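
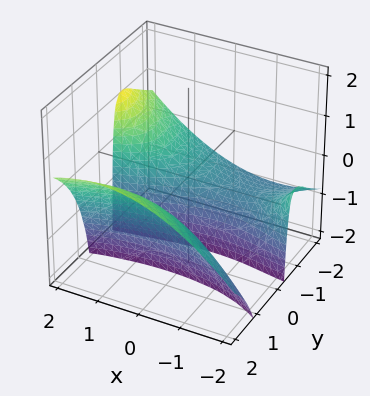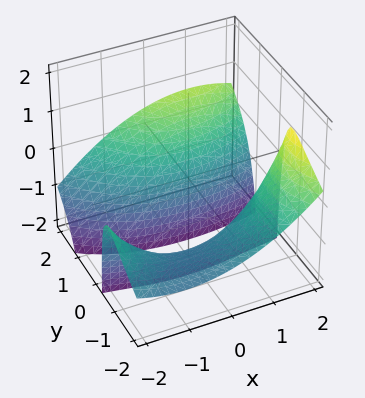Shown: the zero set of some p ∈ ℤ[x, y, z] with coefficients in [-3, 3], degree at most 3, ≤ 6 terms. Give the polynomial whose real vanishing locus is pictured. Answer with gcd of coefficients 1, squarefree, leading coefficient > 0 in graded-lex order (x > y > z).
(a) I count 2 distinct pieces. Treating them together as one polynomial.
(b) Degree: the shape is more complex than any degree-2 surface, so deg p = 3.
(c) Reading off the gridlines: the surface avoids every integer x-axis point in the box; it misses every integer gridline on the z-axis.
(d) Matching integer coefficients to the picture gives p.

x^2*y - x*y^2 - y^3 + 3*y^2*z + 2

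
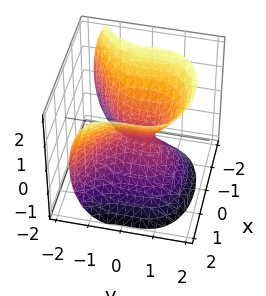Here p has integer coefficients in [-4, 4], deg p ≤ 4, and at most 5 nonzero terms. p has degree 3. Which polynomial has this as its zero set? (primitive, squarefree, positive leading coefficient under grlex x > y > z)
2*y^3 + 3*x^2 - y^2 - 2*z^2 - x

1. Degree: a generic line meets the surface in up to 3 points, so deg p = 3.
2. Against the integer gridlines: it crosses the z-axis at the gridline z = 0; one x-axis crossing is at x = 0.
3. Putting this together gives p.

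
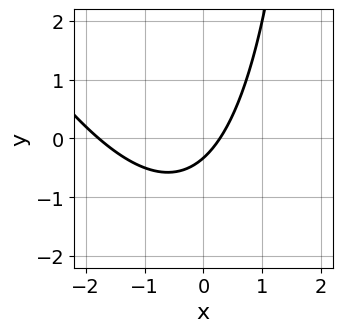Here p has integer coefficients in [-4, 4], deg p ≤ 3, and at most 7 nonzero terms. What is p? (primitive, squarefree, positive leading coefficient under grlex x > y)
1. The degree is 2 — a generic line meets the curve in up to 2 points.
2. Putting this together gives p.

2*x^2 + x*y + 3*x - 3*y - 1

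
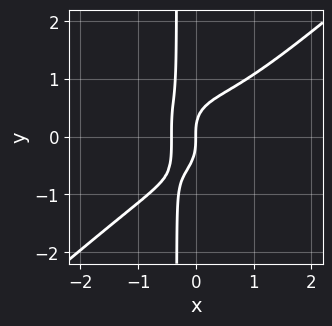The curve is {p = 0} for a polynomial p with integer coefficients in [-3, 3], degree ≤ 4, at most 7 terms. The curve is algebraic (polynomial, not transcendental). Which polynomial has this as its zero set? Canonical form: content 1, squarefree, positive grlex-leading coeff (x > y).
(a) Degree: a generic line meets the curve in up to 4 points, so deg p = 4.
(b) From the visible intercepts: it crosses the y-axis at the gridline y = 0; one x-axis crossing is at x = 0.
(c) Together with the visible shape, these determine p as stated.

2*x^4 - 3*x*y^3 - y^3 + 2*x^2 + x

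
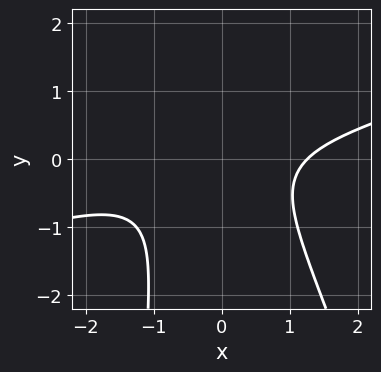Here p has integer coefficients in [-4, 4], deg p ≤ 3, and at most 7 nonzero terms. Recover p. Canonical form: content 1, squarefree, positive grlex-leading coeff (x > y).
x^3 - 3*x^2*y - x*y^2 - 2*y^2 - 2

(a) deg p = 3.
(b) Observable constraints: it misses every integer gridline on the y-axis.
(c) Assembling these constraints gives the stated polynomial.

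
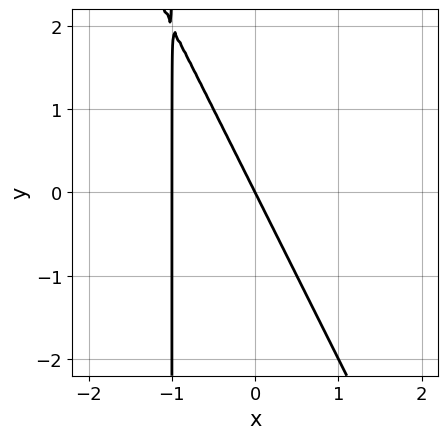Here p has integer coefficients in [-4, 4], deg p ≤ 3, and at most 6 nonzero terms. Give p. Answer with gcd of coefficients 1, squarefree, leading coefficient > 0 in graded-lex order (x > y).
2*x^2 + x*y + 2*x + y

(a) The degree is 2 — a generic line meets the curve in up to 2 points.
(b) Observable constraints: it meets the y-axis at y = 0 (among the integer gridlines); among the integer gridlines, it crosses the x-axis at x ∈ {-1, 0}.
(c) Assembling these constraints gives the stated polynomial.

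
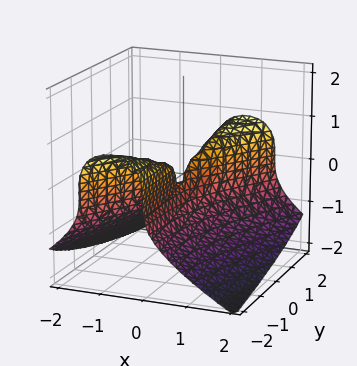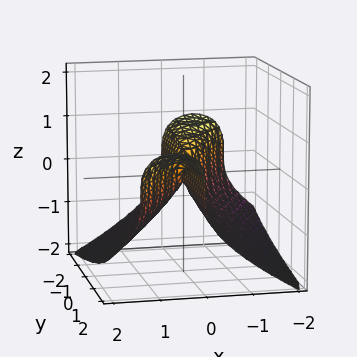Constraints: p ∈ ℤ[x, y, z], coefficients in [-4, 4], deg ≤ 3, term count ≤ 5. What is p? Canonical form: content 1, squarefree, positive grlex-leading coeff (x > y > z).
Degree: the shape is more complex than any degree-2 surface, so deg p = 3.
From the axis intercepts and sections: every point of the y-axis in the box is on the surface; it meets the z-axis at z = 0 (among the integer gridlines); it meets the x-axis at x = 0 (among the integer gridlines).
Assembling these constraints gives the stated polynomial.

2*z^3 + 3*x^2 - 2*x*y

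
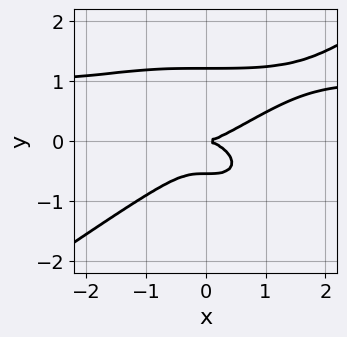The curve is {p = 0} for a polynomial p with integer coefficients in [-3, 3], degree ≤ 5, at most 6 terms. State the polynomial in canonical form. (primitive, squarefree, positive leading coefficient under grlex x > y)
x^3*y - 3*y^4 - x^3 + 2*y^3 + 2*y^2

(a) The degree is 4 — no degree-3 curve has this shape.
(b) Against the integer gridlines: it crosses the x-axis at the gridline x = 0; one y-axis crossing is at y = 0.
(c) Fitting integer coefficients to these (and the overall shape) gives p.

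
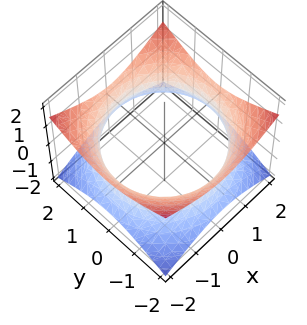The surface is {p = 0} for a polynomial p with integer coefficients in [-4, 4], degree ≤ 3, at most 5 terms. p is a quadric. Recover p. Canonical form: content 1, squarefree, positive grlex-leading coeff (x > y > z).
First, deg p = 2. An hourglass — one-sheet hyperboloid; a quadric.
Then, symmetries: rotational symmetry about the z-axis ⇒ p depends on x, y only through x² + y²; it's symmetric under z → −z, forcing even powers of z.
Then, reading off the gridlines: no z-intercept at any integer in the box; a circular section at z = 0 has radius between 1 and 2.
Finally, putting this together gives p.

x^2 + y^2 - 2*z^2 - 3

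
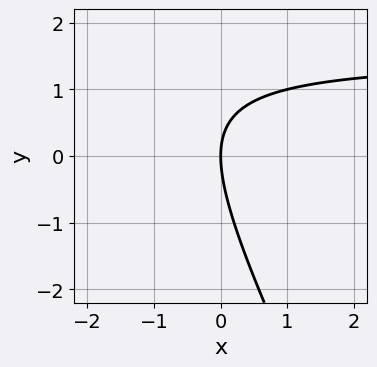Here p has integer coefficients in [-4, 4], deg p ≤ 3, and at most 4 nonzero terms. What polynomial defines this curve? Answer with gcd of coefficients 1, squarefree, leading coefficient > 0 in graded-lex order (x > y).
(a) The degree is 2 — the shape is more complex than any degree-1 curve.
(b) Checking where it meets the axes: it meets the x-axis at x = 0 (among the integer gridlines); it crosses the y-axis at the gridline y = 0.
(c) Together with the visible shape, these determine p as stated.

2*x*y + y^2 - 3*x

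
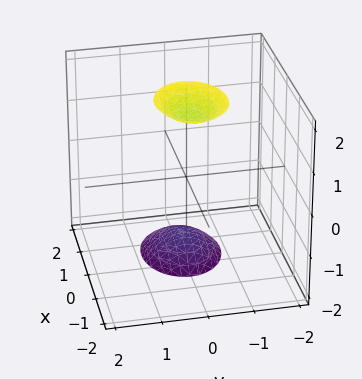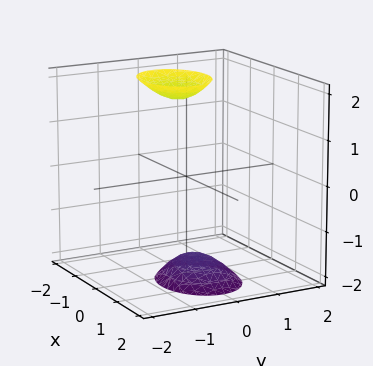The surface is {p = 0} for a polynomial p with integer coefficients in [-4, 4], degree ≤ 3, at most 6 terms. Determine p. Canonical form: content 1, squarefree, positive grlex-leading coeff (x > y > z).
2*x^2 + x*z + 3*y^2 - z^2 + 3

First, I count 2 distinct pieces. Treating them together as one polynomial.
Next, the degree is 2 — no degree-1 surface has this shape.
Next, reading off the gridlines: the surface avoids every integer y-axis point in the box; the surface avoids every integer x-axis point in the box.
Finally, these observations pin down the coefficients.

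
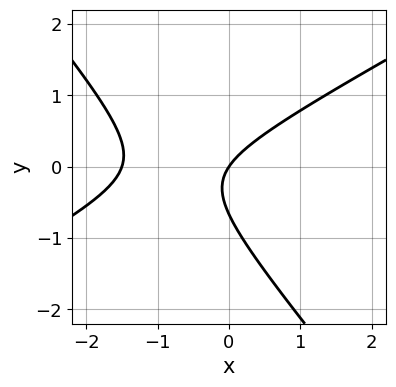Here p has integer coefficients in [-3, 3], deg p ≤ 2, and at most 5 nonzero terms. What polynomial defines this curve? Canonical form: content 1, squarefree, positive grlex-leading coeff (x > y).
(a) Degree: the shape is more complex than any degree-1 curve, so deg p = 2.
(b) From the visible intercepts: one y-axis crossing is at y = 0; it crosses the x-axis at the gridline x = 0.
(c) Solving for integer coefficients yields p as stated.

2*x^2 - 2*x*y - 3*y^2 + 3*x - 2*y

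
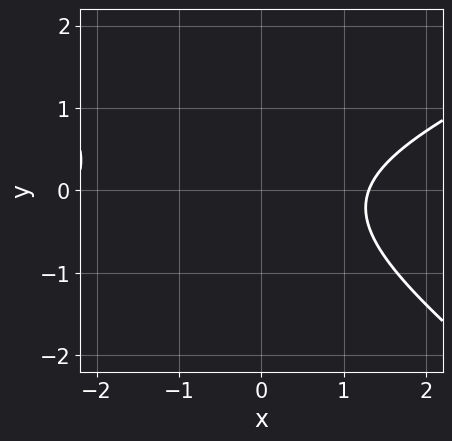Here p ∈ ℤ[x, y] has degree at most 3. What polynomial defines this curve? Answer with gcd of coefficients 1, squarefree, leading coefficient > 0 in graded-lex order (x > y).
1. deg p = 2. A generic line meets the curve in up to 2 points.
2. Reading off the gridlines: it misses every integer gridline on the y-axis.
3. Putting this together gives p.

x^2 - x*y - 3*y^2 + x - 3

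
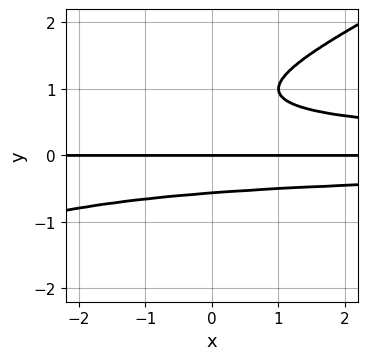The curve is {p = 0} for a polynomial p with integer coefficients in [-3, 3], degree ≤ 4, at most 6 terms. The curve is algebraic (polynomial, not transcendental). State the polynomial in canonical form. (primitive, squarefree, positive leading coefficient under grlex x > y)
1. The degree is 4 — a generic line meets the curve in up to 4 points.
2. From the axis intercepts and sections: the visible x-axis segment lies entirely on the curve; one y-axis crossing is at y = 0.
3. Putting this together gives p.

x*y^3 - 2*y^4 + 2*y^3 - y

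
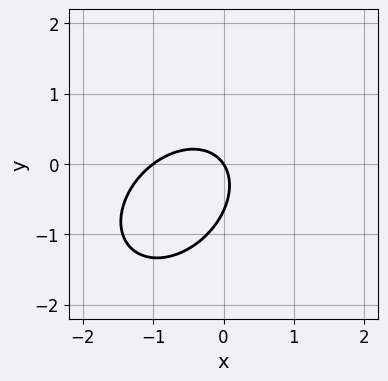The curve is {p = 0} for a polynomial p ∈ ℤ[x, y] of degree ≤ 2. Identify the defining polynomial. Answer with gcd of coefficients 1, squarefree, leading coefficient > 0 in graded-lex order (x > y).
3*x^2 - 2*x*y + 3*y^2 + 3*x + 2*y

(a) The degree is 2 — a generic line meets the curve in up to 2 points.
(b) Against the integer gridlines: among the integer gridlines, it crosses the x-axis at x ∈ {-1, 0}; it meets the y-axis at y = 0 (among the integer gridlines).
(c) Together with the visible shape, these determine p as stated.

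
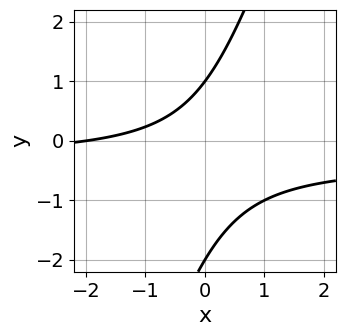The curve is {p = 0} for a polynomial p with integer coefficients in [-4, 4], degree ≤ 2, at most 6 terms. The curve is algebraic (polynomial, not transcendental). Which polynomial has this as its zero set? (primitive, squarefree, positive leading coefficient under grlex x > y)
1. The degree is 2 — a generic line meets the curve in up to 2 points.
2. Checking where it meets the axes: among the integer gridlines, it crosses the y-axis at y ∈ {-2, 1}; one x-axis crossing is at x = -2.
3. Together with the visible shape, these determine p as stated.

3*x*y - y^2 + x - y + 2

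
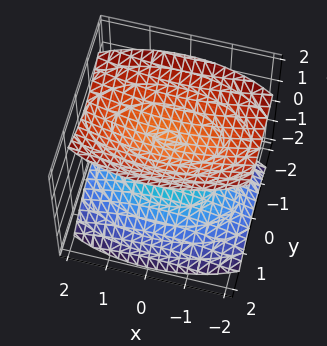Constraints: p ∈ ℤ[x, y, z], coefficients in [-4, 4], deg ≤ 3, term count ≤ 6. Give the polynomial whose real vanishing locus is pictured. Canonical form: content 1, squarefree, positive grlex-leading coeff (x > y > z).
x^2 + 3*y^2 - 3*z^2 + 3

1. There are 2 components. They look like related sheets of one shape, so recover p as a whole.
2. The degree is 2 — two sheets facing apart; a quadric.
3. Symmetries: it's symmetric under z → −z, forcing even powers of z; it's symmetric under y → −y, forcing even powers of y; it's symmetric under x → −x, forcing even powers of x.
4. Reading off the gridlines: no x-intercept at any integer in the box; among the integer gridlines, it crosses the z-axis at z ∈ {-1, 1}; the surface avoids every integer y-axis point in the box.
5. These observations pin down the coefficients.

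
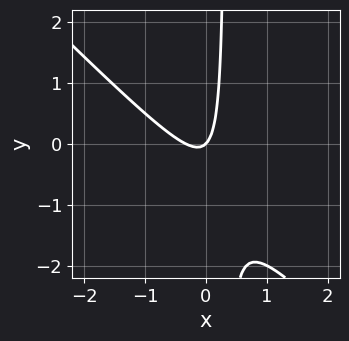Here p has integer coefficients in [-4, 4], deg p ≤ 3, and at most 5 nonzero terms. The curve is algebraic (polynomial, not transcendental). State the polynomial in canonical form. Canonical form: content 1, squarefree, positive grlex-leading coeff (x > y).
(a) deg p = 2. The shape is more complex than any degree-1 curve.
(b) Against the integer gridlines: it crosses the y-axis at the gridline y = 0; it crosses the x-axis at the gridline x = 0.
(c) Together with the visible shape, these determine p as stated.

3*x^2 + 3*x*y + x - y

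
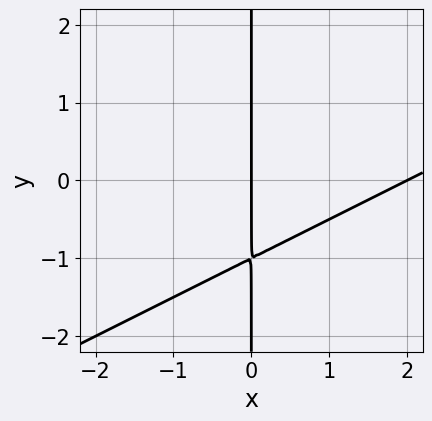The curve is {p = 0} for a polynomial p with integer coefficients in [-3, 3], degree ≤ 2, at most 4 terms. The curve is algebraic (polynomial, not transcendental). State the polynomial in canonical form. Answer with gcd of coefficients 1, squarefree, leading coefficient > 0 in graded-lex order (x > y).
x^2 - 2*x*y - 2*x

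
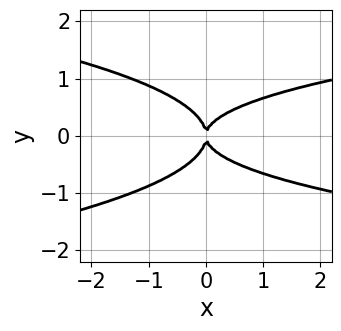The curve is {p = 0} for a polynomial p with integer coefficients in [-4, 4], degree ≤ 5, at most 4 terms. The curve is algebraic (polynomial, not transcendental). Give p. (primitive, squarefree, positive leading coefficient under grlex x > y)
First, degree: the shape is more complex than any degree-3 curve, so deg p = 4.
Next, symmetries: the y ↦ −y reflection is a symmetry, so y appears only in even powers.
Then, observable constraints: it meets the y-axis at y = 0 (among the integer gridlines); it crosses the x-axis at the gridline x = 0.
Finally, solving for integer coefficients yields p as stated.

3*y^4 + x*y^2 - x^2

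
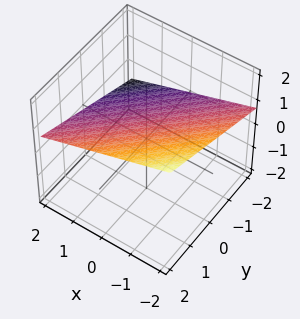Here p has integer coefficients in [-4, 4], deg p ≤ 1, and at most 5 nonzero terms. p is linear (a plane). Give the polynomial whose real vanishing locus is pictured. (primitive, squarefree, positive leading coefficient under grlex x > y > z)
x - y + 3*z - 2

1. Degree: the surface is flat (a plane), so deg p = 1.
2. From the visible intercepts: it crosses the x-axis at the gridline x = 2; it meets the y-axis at y = -2 (among the integer gridlines).
3. Matching integer coefficients to the picture gives p.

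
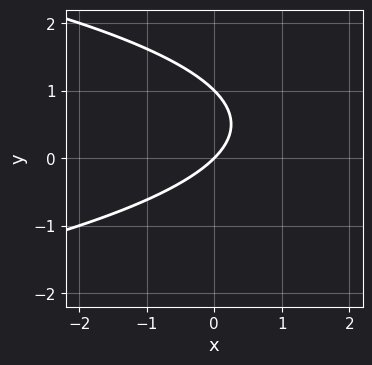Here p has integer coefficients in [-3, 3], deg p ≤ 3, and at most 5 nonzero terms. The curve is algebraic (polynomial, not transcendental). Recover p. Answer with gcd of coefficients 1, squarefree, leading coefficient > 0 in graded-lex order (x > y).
1. deg p = 2. A generic line meets the curve in up to 2 points.
2. From the visible intercepts: the y-axis gridline crossings are at y ∈ {0, 1}; one x-axis crossing is at x = 0.
3. The integer polynomial consistent with all of this is the stated p.

y^2 + x - y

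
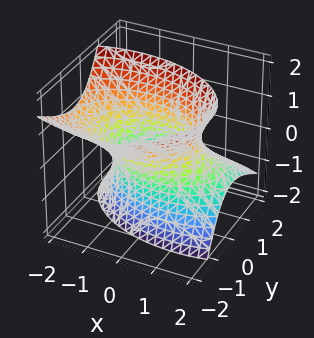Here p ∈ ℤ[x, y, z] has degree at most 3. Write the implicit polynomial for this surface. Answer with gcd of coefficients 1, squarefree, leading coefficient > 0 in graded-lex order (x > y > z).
x^2 + x*z + 2*y^2 + 2*y*z - z^2 - 2

First, degree: no degree-1 surface has this shape, so deg p = 2.
Then, from the axis intercepts and sections: the y-axis gridline crossings are at y ∈ {-1, 1}; no z-intercept at any integer in the box.
Finally, assembling these constraints gives the stated polynomial.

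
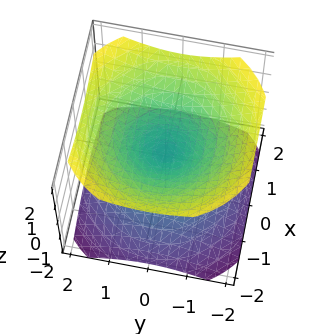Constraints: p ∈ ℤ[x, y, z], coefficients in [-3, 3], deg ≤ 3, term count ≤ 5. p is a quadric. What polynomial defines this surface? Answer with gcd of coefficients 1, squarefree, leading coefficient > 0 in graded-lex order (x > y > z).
First, there are 2 components. They look like related sheets of one shape, so recover p as a whole.
Then, degree: two nappes meeting at a single point; a quadric, so deg p = 2.
Next, by symmetry, the surface is invariant under rotation about z: p = q(x² + y², z); it's symmetric under z → −z, forcing even powers of z.
Next, from the visible intercepts: it crosses the y-axis at the gridline y = 0; a circular section at z = -1 has radius between 1 and 2; it meets the x-axis at x = 0 (among the integer gridlines); it crosses the z-axis at the gridline z = 0.
Finally, fitting integer coefficients to these (and the overall shape) gives p.

2*x^2 + 2*y^2 - 3*z^2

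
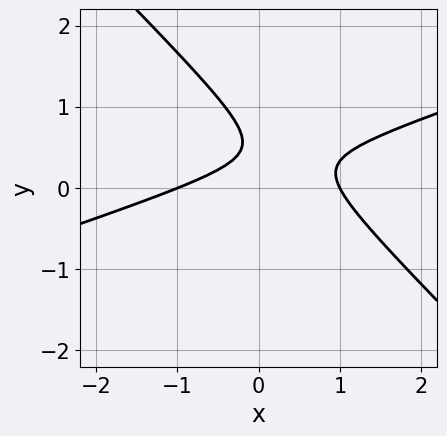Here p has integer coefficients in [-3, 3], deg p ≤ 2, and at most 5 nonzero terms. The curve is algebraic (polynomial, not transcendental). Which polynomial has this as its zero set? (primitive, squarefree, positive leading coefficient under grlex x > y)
(a) deg p = 2.
(b) Against the integer gridlines: among the integer gridlines, it crosses the x-axis at x ∈ {-1, 1}; the curve avoids every integer y-axis point in the box.
(c) Fitting integer coefficients to these (and the overall shape) gives p.

x^2 - 2*x*y - 3*y^2 + 3*y - 1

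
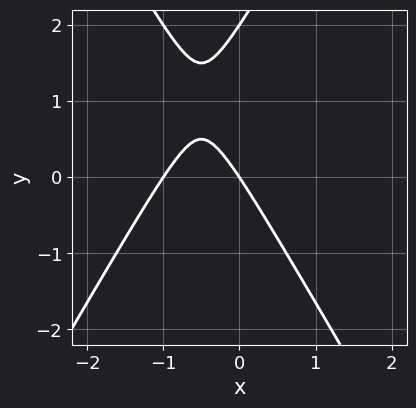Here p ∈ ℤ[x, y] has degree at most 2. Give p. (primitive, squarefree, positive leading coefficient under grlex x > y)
First, degree: no degree-1 curve has this shape, so deg p = 2.
Then, observable constraints: among the integer gridlines, it crosses the y-axis at y ∈ {0, 2}; among the integer gridlines, it crosses the x-axis at x ∈ {-1, 0}.
Finally, the integer polynomial consistent with all of this is the stated p.

3*x^2 - y^2 + 3*x + 2*y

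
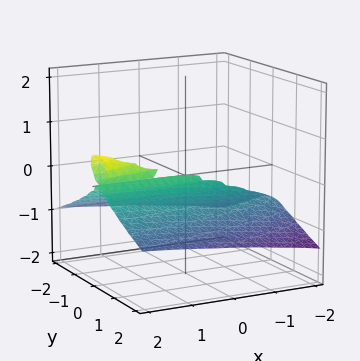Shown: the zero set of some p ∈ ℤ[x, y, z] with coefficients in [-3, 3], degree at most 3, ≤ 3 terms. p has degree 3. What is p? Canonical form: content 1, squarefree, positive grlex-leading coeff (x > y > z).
x*z^2 - 3*z^3 - y^2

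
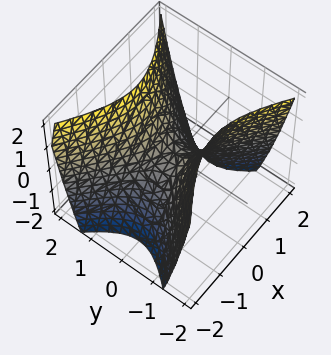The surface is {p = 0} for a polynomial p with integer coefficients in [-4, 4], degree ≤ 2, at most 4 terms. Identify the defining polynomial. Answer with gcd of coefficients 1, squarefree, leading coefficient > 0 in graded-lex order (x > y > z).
2*x^2 - 3*y^2 + 2*z

The degree is 2 — a saddle surface; a quadric.
Symmetries: the y ↦ −y reflection is a symmetry, so y appears only in even powers; it's symmetric under x → −x, forcing even powers of x.
From the axis intercepts and sections: it meets the z-axis at z = 0 (among the integer gridlines); it meets the y-axis at y = 0 (among the integer gridlines).
Putting this together gives p.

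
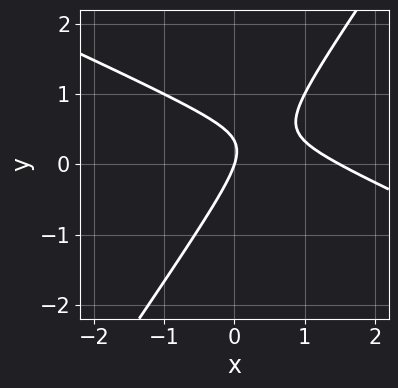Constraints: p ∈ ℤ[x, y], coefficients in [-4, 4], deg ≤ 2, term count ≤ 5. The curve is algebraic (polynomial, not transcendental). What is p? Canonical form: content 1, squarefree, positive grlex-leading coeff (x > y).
The degree is 2 — the shape is more complex than any degree-1 curve.
From the axis intercepts and sections: one y-axis crossing is at y = 0; it meets the x-axis at x = 0 (among the integer gridlines).
Together with the visible shape, these determine p as stated.

2*x^2 + 3*x*y - 3*y^2 - 3*x + y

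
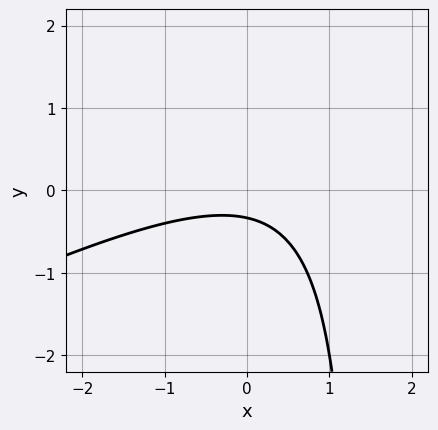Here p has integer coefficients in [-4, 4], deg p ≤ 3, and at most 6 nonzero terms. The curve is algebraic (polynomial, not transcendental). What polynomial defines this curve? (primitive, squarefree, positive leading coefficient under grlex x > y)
x^2 - 2*x*y + 3*y + 1

First, deg p = 2. A generic line meets the curve in up to 2 points.
Next, against the integer gridlines: it misses every integer gridline on the x-axis.
Finally, matching integer coefficients to the picture gives p.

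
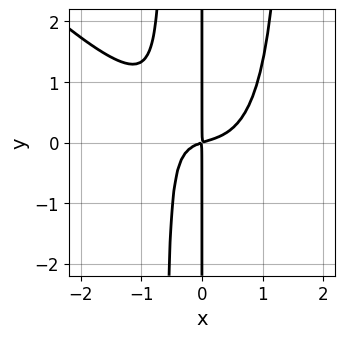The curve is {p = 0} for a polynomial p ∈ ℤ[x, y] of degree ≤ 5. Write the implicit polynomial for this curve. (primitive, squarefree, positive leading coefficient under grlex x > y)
First, the degree is 4 — the shape is more complex than any degree-3 curve.
Next, from the visible intercepts: every point of the y-axis in the box is on the curve.
Finally, solving for integer coefficients yields p as stated.

3*x^4 + 3*x^3*y - 3*x^2*y + x^2 - 3*x*y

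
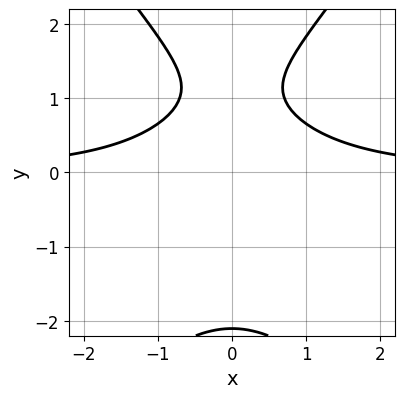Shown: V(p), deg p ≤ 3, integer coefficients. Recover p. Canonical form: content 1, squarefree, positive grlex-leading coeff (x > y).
2*x^2*y - y^3 + 3*y - 3

1. Degree: a generic line meets the curve in up to 3 points, so deg p = 3.
2. Symmetries: the x ↦ −x reflection is a symmetry, so x appears only in even powers.
3. Against the integer gridlines: no x-intercept at any integer in the box; no y-intercept at any integer in the box.
4. These observations pin down the coefficients.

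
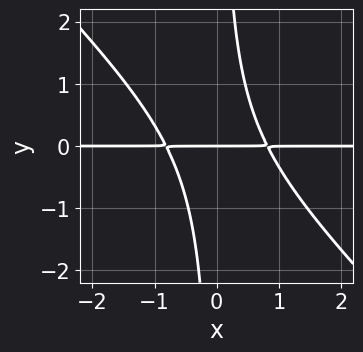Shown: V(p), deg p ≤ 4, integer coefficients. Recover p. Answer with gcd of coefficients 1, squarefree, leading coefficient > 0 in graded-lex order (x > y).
First, degree: no degree-2 curve has this shape, so deg p = 3.
Next, from the visible intercepts: every point of the x-axis in the box is on the curve; it meets the y-axis at y = 0 (among the integer gridlines).
Finally, assembling these constraints gives the stated polynomial.

3*x^2*y + 3*x*y^2 - 2*y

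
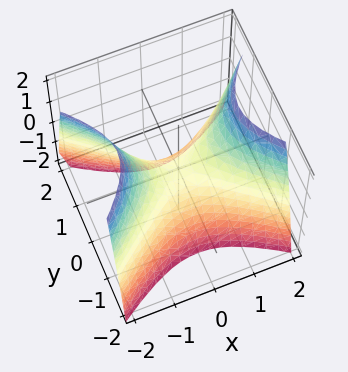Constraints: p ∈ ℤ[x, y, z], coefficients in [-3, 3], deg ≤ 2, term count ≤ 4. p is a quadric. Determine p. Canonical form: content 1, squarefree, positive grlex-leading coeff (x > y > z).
(a) deg p = 2. A hyperbolic paraboloid; a quadric.
(b) Symmetries: mirror symmetry y ↦ −y ⇒ only even powers of y; mirror symmetry x ↦ −x ⇒ only even powers of x.
(c) Observable constraints: it crosses the z-axis at the gridline z = 0; one y-axis crossing is at y = 0; one x-axis crossing is at x = 0.
(d) These observations pin down the coefficients.

2*x^2 - 3*y^2 - 2*z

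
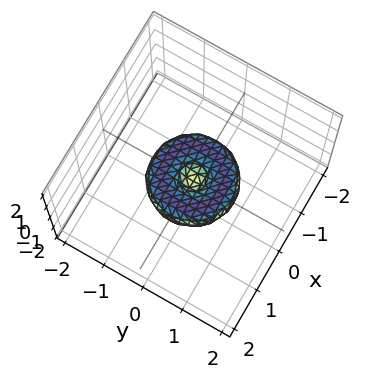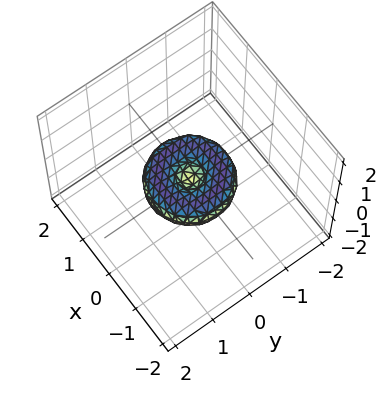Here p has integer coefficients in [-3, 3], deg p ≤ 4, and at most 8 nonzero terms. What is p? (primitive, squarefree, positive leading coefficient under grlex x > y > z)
The degree is 4 — the shape is more complex than any degree-3 surface.
Symmetries: the z-axis is an axis of rotation, so x and y enter only as x² + y².
Against the integer gridlines: among the integer gridlines, it crosses the y-axis at y ∈ {-1, 0, 1}; one z-axis crossing is at z = 0; the x-axis gridline crossings are at x ∈ {-1, 0, 1}; a circular section at z = 0 has radius exactly 1.
Assembling these constraints gives the stated polynomial.

x^4 + 2*x^2*y^2 + y^4 - x^2 - y^2 + 2*z^2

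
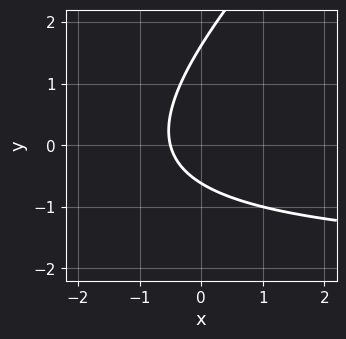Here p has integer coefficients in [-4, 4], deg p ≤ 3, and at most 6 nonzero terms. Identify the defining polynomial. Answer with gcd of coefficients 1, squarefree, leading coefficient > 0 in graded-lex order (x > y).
x*y - y^2 + 2*x + y + 1

First, degree: the shape is more complex than any degree-1 curve, so deg p = 2.
Finally, putting this together gives p.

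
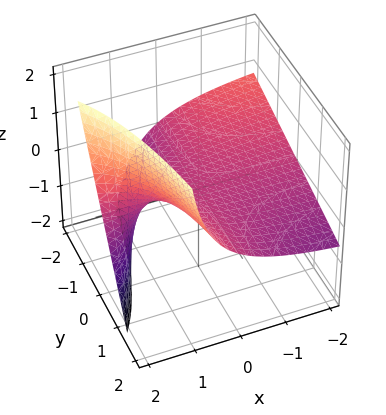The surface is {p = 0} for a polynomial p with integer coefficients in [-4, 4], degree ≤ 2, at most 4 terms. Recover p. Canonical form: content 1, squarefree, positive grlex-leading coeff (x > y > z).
x*y + 2*x*z - 3*z

1. Degree: the shape is more complex than any degree-1 surface, so deg p = 2.
2. Reading off the gridlines: the visible y-axis segment lies entirely on the surface; one z-axis crossing is at z = 0; the visible x-axis segment lies entirely on the surface.
3. The integer polynomial consistent with all of this is the stated p.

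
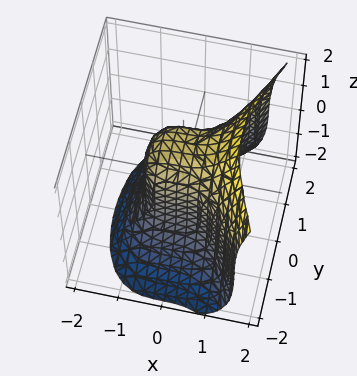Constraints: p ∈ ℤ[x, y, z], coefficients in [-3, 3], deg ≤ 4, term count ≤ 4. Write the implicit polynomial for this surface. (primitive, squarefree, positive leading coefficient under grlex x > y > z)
(a) The degree is 3 — the shape is more complex than any degree-2 surface.
(b) Solving for integer coefficients yields p as stated.

3*x^3 - z^3 - 3*y^2 + 2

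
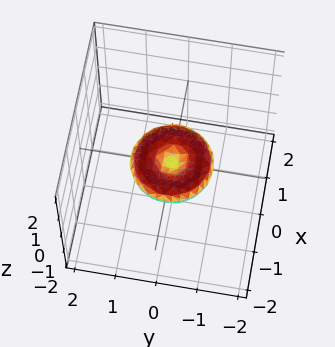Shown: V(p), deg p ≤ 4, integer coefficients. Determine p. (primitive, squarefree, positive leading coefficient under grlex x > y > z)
(a) Degree: a generic line meets the surface in up to 4 points, so deg p = 4.
(b) By symmetry, the z-axis is an axis of rotation, so x and y enter only as x² + y².
(c) Against the integer gridlines: the y-axis gridline crossings are at y ∈ {-1, 0, 1}; a circular section at z = 0 has radius exactly 1.
(d) Together with the visible shape, these determine p as stated. Check: (-1, 0, 0) on the x-axis lies on the surface, and p(-1, 0, 0) = 0. ✓

x^4 + 2*x^2*y^2 + y^4 - x^2 - y^2 + 3*z^2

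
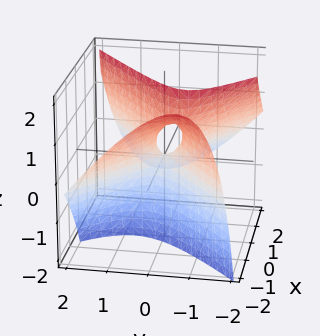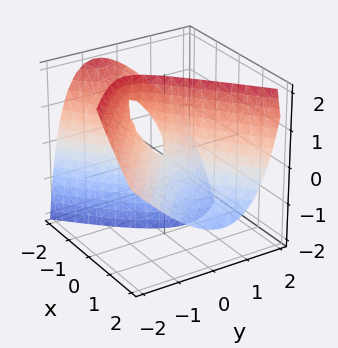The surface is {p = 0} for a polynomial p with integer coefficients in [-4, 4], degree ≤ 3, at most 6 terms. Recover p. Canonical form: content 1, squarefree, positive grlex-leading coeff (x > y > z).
1. The degree is 2 — the shape is more complex than any degree-1 surface.
2. Checking where it meets the axes: it crosses the y-axis at the gridline y = 0; it crosses the x-axis at the gridline x = 0.
3. Solving for integer coefficients yields p as stated.

2*x^2 + 3*x*z - 3*y^2 - 2*y*z + z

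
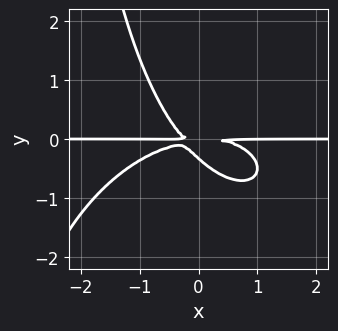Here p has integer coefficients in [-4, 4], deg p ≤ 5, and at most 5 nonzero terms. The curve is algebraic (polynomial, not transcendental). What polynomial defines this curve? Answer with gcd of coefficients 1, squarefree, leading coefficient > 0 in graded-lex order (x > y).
(a) deg p = 4. No degree-3 curve has this shape.
(b) Checking where it meets the axes: every point of the x-axis in the box is on the curve.
(c) Putting this together gives p.

x^3*y + x*y^3 + 3*x*y^2 + 3*y^3 + y^2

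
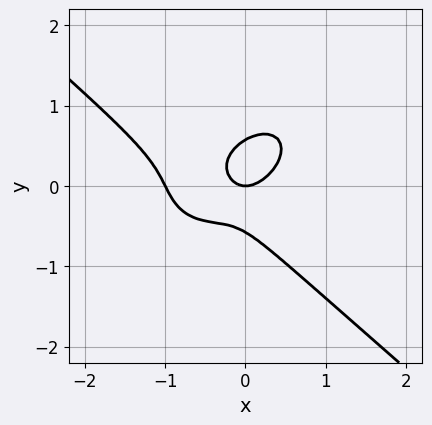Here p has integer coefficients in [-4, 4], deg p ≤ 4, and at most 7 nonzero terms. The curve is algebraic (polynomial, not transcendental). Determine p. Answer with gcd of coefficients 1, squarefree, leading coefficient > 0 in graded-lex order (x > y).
2*x^3 + 3*y^3 + 2*x^2 - 2*x*y - y

1. deg p = 3. A generic line meets the curve in up to 3 points.
2. Against the integer gridlines: among the integer gridlines, it crosses the x-axis at x ∈ {-1, 0}; it meets the y-axis at y = 0 (among the integer gridlines).
3. Together with the visible shape, these determine p as stated.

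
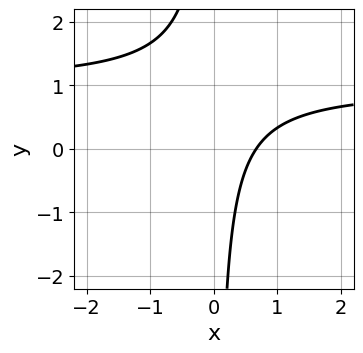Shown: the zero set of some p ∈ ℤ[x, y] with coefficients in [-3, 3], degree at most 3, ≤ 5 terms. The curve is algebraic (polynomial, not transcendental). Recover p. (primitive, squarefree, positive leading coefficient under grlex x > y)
3*x*y - 3*x + 2

deg p = 2. The shape is more complex than any degree-1 curve.
From the visible intercepts: it misses every integer gridline on the y-axis.
Putting this together gives p.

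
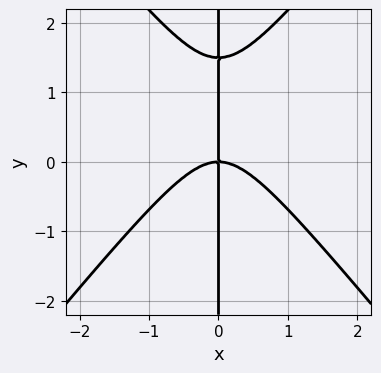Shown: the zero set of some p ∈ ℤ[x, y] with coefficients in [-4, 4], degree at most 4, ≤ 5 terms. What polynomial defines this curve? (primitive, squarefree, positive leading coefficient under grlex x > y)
3*x^3 - 2*x*y^2 + 3*x*y

First, the degree is 3 — the shape is more complex than any degree-2 curve.
Next, from the visible intercepts: every point of the y-axis in the box is on the curve; it meets the x-axis at x = 0 (among the integer gridlines).
Finally, solving for integer coefficients yields p as stated.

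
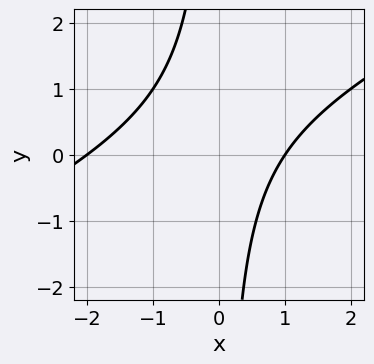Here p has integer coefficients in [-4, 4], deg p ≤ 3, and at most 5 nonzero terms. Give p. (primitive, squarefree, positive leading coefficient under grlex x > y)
x^2 - 2*x*y + x - 2

The degree is 2 — the shape is more complex than any degree-1 curve.
Reading off the gridlines: it misses every integer gridline on the y-axis; among the integer gridlines, it crosses the x-axis at x ∈ {-2, 1}.
Solving for integer coefficients yields p as stated.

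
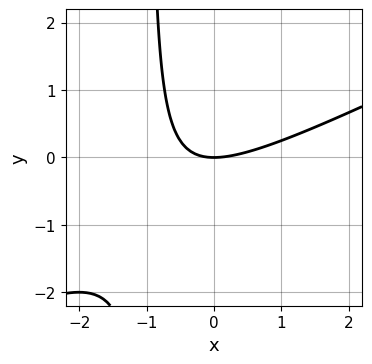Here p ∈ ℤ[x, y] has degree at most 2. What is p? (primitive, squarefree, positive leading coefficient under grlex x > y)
x^2 - 2*x*y - 2*y

1. The degree is 2 — a generic line meets the curve in up to 2 points.
2. Observable constraints: it crosses the x-axis at the gridline x = 0; one y-axis crossing is at y = 0.
3. These observations pin down the coefficients.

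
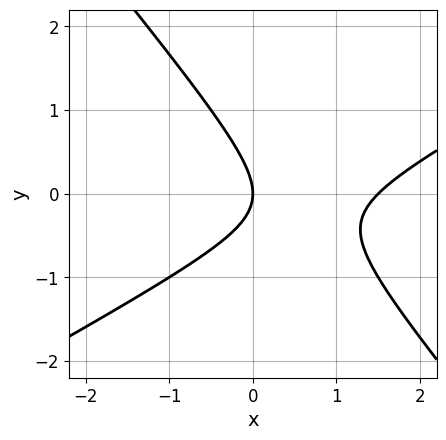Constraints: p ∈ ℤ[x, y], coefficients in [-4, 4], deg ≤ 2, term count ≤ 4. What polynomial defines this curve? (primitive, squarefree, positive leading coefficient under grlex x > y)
1. deg p = 2. The shape is more complex than any degree-1 curve.
2. From the visible intercepts: it crosses the x-axis at the gridline x = 0; it crosses the y-axis at the gridline y = 0.
3. Fitting integer coefficients to these (and the overall shape) gives p.

2*x^2 - 2*x*y - 3*y^2 - 3*x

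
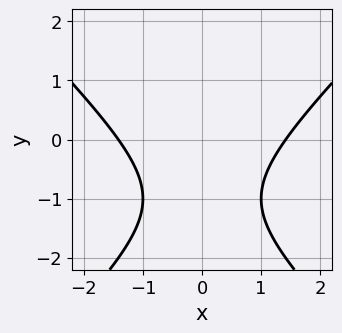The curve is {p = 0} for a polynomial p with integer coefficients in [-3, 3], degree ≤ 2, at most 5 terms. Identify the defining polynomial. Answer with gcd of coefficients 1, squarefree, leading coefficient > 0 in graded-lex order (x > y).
x^2 - y^2 - 2*y - 2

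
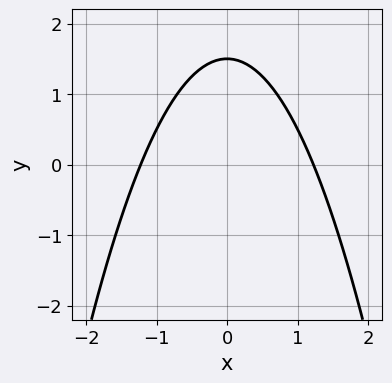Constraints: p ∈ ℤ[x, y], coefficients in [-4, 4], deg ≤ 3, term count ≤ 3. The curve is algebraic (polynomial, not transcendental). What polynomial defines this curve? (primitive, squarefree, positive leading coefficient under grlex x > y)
2*x^2 + 2*y - 3

1. Degree: the shape is more complex than any degree-1 curve, so deg p = 2.
2. Symmetries: the x ↦ −x reflection is a symmetry, so x appears only in even powers.
3. Solving for integer coefficients yields p as stated.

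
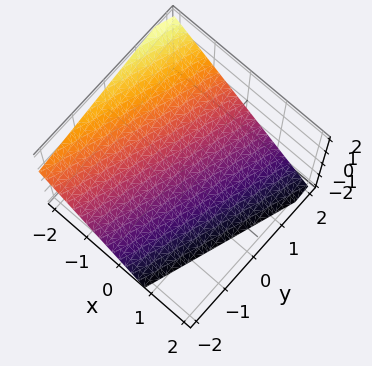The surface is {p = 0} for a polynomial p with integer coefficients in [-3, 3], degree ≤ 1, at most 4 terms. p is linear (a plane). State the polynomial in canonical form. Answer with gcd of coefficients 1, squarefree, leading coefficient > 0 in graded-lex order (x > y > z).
(a) The degree is 1 — every cross-section is a straight line — this is a plane.
(b) Reading off the gridlines: it crosses the y-axis at the gridline y = 2.
(c) The integer polynomial consistent with all of this is the stated p.

3*x - y + 3*z + 2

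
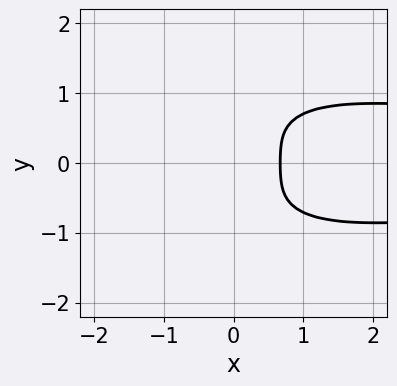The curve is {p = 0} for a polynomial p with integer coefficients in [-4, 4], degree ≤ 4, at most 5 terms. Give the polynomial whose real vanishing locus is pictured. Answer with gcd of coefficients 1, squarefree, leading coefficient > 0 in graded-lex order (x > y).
1. deg p = 4. A generic line meets the curve in up to 4 points.
2. Symmetries: the y ↦ −y reflection is a symmetry, so y appears only in even powers.
3. Observable constraints: no y-intercept at any integer in the box.
4. Matching integer coefficients to the picture gives p.

x^2*y^2 + 2*y^4 - 3*x + 2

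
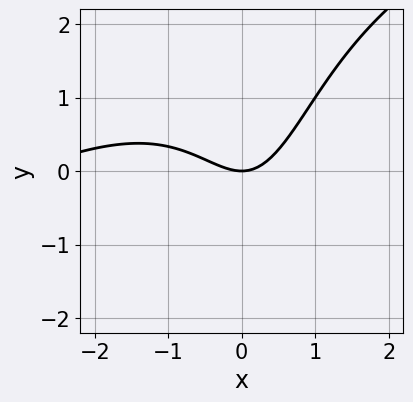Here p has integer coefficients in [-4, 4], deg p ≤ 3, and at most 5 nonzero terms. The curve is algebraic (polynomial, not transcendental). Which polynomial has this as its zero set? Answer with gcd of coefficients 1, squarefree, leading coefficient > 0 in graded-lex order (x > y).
First, deg p = 3. The shape is more complex than any degree-2 curve.
Then, checking where it meets the axes: it meets the y-axis at y = 0 (among the integer gridlines); it meets the x-axis at x = 0 (among the integer gridlines).
Finally, assembling these constraints gives the stated polynomial.

x^3 - 2*x^2*y + 3*x^2 + x*y - 3*y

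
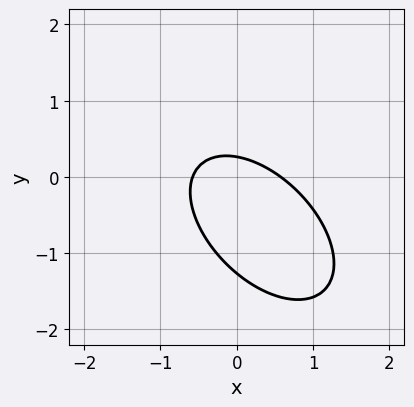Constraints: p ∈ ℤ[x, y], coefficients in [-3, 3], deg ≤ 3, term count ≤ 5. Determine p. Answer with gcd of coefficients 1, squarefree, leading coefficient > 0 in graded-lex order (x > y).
3*x^2 + 3*x*y + 3*y^2 + 3*y - 1

The degree is 2 — a generic line meets the curve in up to 2 points.
The integer polynomial consistent with all of this is the stated p.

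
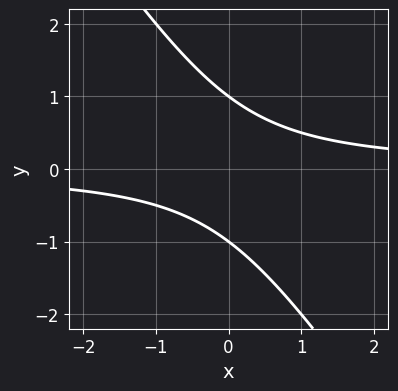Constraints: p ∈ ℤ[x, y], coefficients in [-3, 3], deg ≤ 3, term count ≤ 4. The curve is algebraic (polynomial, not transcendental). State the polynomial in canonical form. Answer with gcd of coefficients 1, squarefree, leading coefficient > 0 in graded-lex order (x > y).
First, degree: the shape is more complex than any degree-1 curve, so deg p = 2.
Then, from the axis intercepts and sections: among the integer gridlines, it crosses the y-axis at y ∈ {-1, 1}; the curve avoids every integer x-axis point in the box.
Finally, fitting integer coefficients to these (and the overall shape) gives p.

3*x*y + 2*y^2 - 2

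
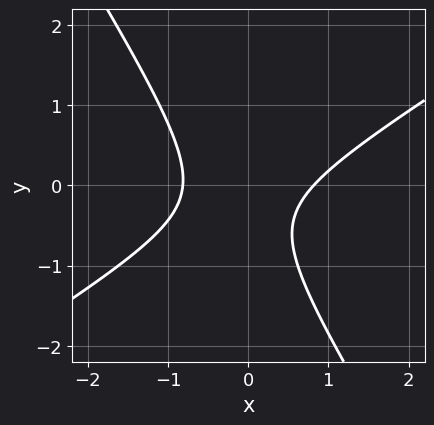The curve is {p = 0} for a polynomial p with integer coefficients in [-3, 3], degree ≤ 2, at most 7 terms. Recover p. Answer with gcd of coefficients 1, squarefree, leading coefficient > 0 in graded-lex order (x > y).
First, deg p = 2. No degree-1 curve has this shape.
Then, from the visible intercepts: the curve avoids every integer y-axis point in the box.
Finally, these observations pin down the coefficients.

3*x^2 - 3*x*y - 3*y^2 - 2*y - 2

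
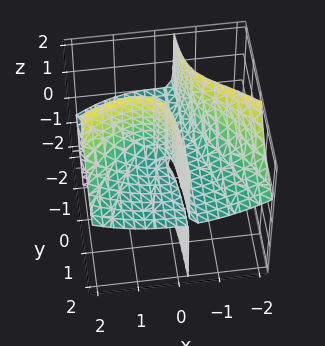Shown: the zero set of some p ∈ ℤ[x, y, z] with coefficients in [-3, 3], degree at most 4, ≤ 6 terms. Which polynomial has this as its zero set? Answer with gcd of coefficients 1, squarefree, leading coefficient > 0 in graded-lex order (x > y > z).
First, the picture has 2 separate pieces. Treating them together as one polynomial.
Then, deg p = 3. A generic line meets the surface in up to 3 points.
Next, checking where it meets the axes: the visible y-axis segment lies entirely on the surface; every point of the z-axis in the box is on the surface; it crosses the x-axis at the gridline x = 0.
Finally, solving for integer coefficients yields p as stated.

x^3 - 3*x*y*z - 2*x*z - y*z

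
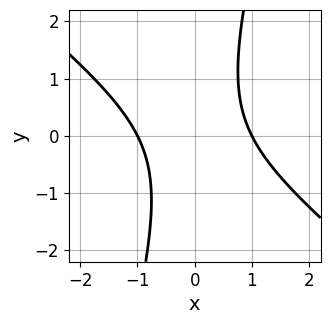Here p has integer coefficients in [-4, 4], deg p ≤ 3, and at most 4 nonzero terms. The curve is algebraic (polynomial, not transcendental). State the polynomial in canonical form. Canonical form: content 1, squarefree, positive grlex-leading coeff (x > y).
3*x^2 + 3*x*y - y^2 - 3

1. deg p = 2. A generic line meets the curve in up to 2 points.
2. Checking where it meets the axes: no y-intercept at any integer in the box; the x-axis gridline crossings are at x ∈ {-1, 1}.
3. Solving for integer coefficients yields p as stated.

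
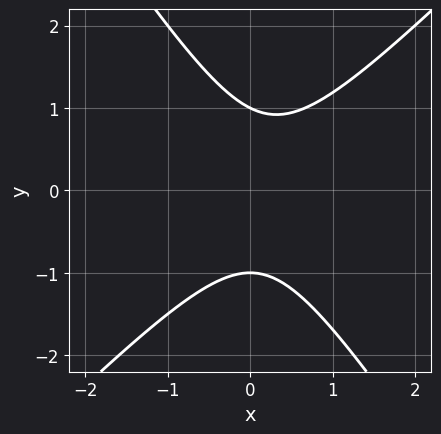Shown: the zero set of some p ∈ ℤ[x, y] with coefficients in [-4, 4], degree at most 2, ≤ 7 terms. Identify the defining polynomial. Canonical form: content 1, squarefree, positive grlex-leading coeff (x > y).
3*x^2 - x*y - 2*y^2 - x + 2

1. Degree: a generic line meets the curve in up to 2 points, so deg p = 2.
2. Checking where it meets the axes: the curve avoids every integer x-axis point in the box; the y-axis gridline crossings are at y ∈ {-1, 1}.
3. These observations pin down the coefficients.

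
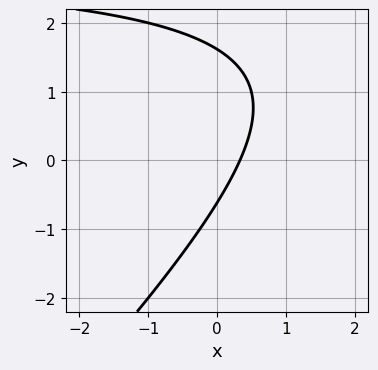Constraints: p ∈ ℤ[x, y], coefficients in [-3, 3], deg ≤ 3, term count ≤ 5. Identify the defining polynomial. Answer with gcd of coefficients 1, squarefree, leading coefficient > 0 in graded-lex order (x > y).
x*y - y^2 - 3*x + y + 1

1. deg p = 2.
2. The integer polynomial consistent with all of this is the stated p.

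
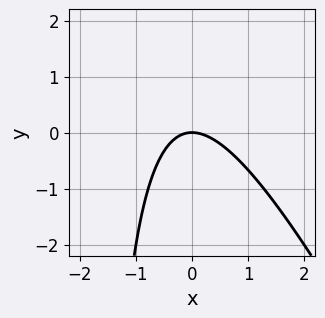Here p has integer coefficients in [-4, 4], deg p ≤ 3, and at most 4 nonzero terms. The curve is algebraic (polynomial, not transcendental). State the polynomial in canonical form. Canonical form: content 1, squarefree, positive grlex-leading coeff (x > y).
1. The degree is 2 — no degree-1 curve has this shape.
2. Against the integer gridlines: it meets the x-axis at x = 0 (among the integer gridlines); it crosses the y-axis at the gridline y = 0.
3. Together with the visible shape, these determine p as stated.

2*x^2 + x*y + 2*y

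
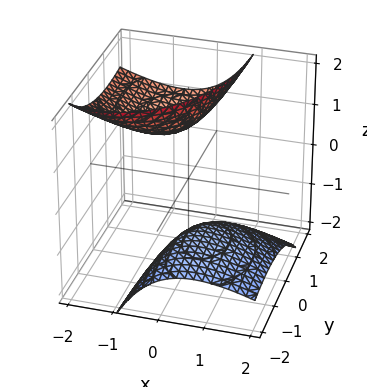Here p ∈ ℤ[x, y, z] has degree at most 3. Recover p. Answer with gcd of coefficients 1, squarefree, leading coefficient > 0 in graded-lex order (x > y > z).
The picture has 2 separate pieces. They look like related sheets of one shape, so recover p as a whole.
Degree: the shape is more complex than any degree-1 surface, so deg p = 2.
From the axis intercepts and sections: the surface avoids every integer y-axis point in the box; the surface avoids every integer x-axis point in the box.
Assembling these constraints gives the stated polynomial.

2*x^2 + 3*x*z + y^2 - 2*y*z - z^2 + 2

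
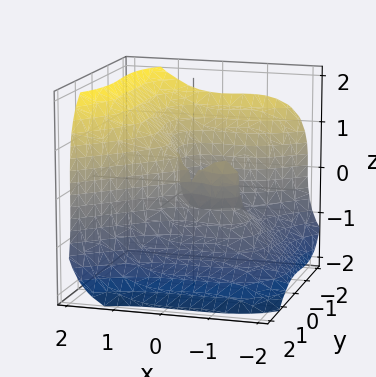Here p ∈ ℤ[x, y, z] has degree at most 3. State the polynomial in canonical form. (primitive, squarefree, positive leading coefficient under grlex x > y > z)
(a) Degree: the shape is more complex than any degree-2 surface, so deg p = 3.
(b) Against the integer gridlines: among the integer gridlines, it crosses the x-axis at x ∈ {-1, 0}; one z-axis crossing is at z = 0.
(c) These observations pin down the coefficients.

2*x^3 - 2*y^3 - 2*z^3 + 2*x^2 - 3*y^2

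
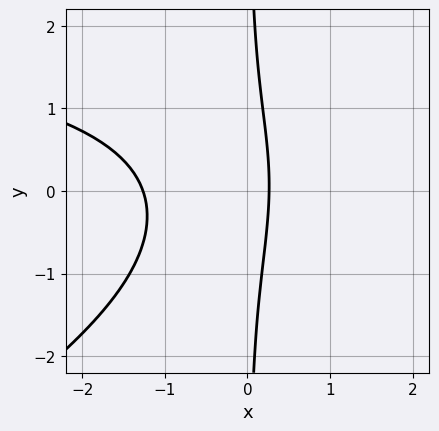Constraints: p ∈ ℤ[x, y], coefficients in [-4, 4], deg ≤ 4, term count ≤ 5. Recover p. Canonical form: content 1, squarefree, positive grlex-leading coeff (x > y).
(a) The degree is 3 — no degree-2 curve has this shape.
(b) Reading off the gridlines: it misses every integer gridline on the y-axis.
(c) Fitting integer coefficients to these (and the overall shape) gives p.

x^2*y - 2*x*y^2 - 3*x^2 - 3*x + 1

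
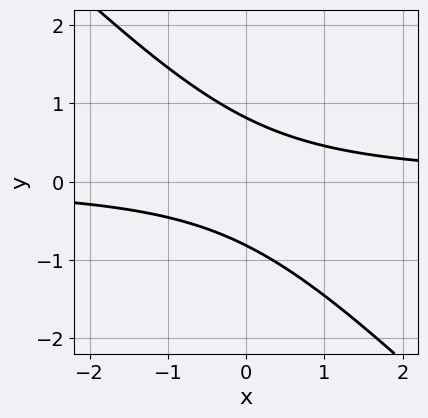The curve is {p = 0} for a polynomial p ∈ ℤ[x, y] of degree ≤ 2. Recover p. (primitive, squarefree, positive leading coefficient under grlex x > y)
3*x*y + 3*y^2 - 2

1. Degree: a generic line meets the curve in up to 2 points, so deg p = 2.
2. Checking where it meets the axes: the curve avoids every integer x-axis point in the box.
3. Solving for integer coefficients yields p as stated.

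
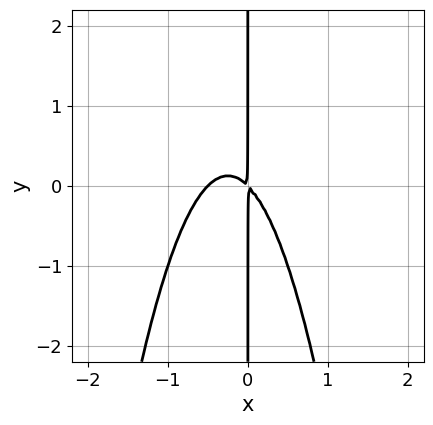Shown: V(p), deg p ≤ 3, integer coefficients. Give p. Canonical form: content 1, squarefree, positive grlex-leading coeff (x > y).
(a) Degree: a generic line meets the curve in up to 3 points, so deg p = 3.
(b) Against the integer gridlines: the visible y-axis segment lies entirely on the curve.
(c) Fitting integer coefficients to these (and the overall shape) gives p.

2*x^3 + x^2 + x*y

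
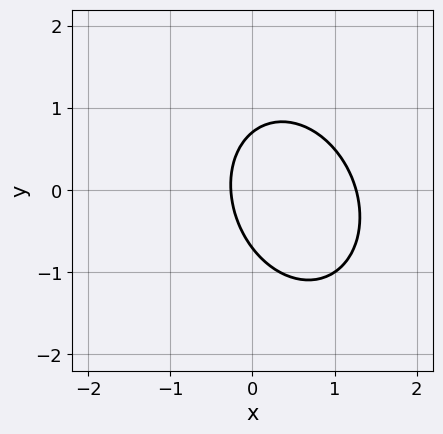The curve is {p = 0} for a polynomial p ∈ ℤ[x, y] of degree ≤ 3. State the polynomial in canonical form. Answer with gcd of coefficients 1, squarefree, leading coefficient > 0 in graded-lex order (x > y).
(a) Degree: a generic line meets the curve in up to 2 points, so deg p = 2.
(b) The integer polynomial consistent with all of this is the stated p.

3*x^2 + x*y + 2*y^2 - 3*x - 1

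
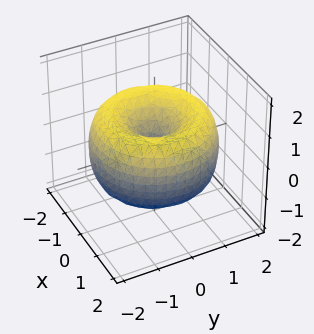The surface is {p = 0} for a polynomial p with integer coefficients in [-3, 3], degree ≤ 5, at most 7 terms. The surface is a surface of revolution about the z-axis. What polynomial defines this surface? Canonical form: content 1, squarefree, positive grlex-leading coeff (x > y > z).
Degree: a generic line meets the surface in up to 4 points, so deg p = 4.
Symmetries: rotational symmetry about the z-axis ⇒ p depends on x, y only through x² + y².
Observable constraints: it crosses the z-axis at the gridline z = 0; it crosses the x-axis at the gridline x = 0; it crosses the y-axis at the gridline y = 0.
The integer polynomial consistent with all of this is the stated p.

x^4 + 2*x^2*y^2 + y^4 - 3*x^2 - 3*y^2 + 2*z^2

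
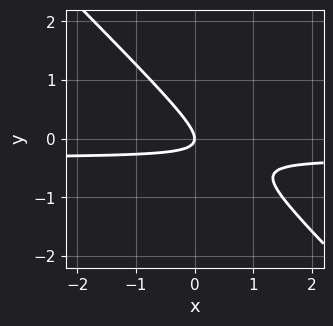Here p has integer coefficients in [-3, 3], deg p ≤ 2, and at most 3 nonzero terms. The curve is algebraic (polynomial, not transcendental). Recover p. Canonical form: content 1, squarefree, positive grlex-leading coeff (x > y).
First, degree: a generic line meets the curve in up to 2 points, so deg p = 2.
Then, from the axis intercepts and sections: it meets the x-axis at x = 0 (among the integer gridlines); it meets the y-axis at y = 0 (among the integer gridlines).
Finally, assembling these constraints gives the stated polynomial.

3*x*y + 3*y^2 + x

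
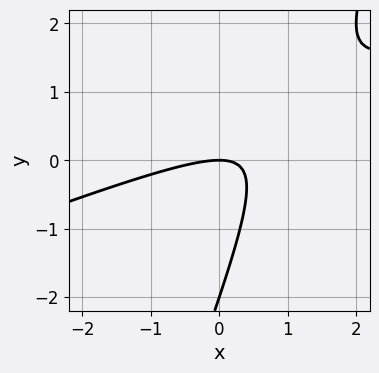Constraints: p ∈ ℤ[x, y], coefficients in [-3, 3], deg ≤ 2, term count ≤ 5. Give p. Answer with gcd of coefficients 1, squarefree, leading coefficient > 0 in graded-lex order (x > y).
(a) Degree: the shape is more complex than any degree-1 curve, so deg p = 2.
(b) Reading off the gridlines: the y-axis gridline crossings are at y ∈ {-2, 0}; it crosses the x-axis at the gridline x = 0.
(c) Solving for integer coefficients yields p as stated.

x^2 - 3*x*y + y^2 + 2*y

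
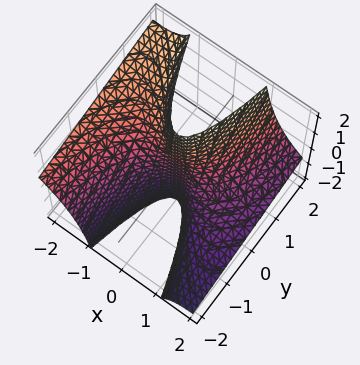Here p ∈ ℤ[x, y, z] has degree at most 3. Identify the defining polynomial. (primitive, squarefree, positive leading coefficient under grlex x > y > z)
x^3 + 2*x^2*z - 2*y

The degree is 3 — the shape is more complex than any degree-2 surface.
Reading off the gridlines: the visible z-axis segment lies entirely on the surface; it meets the x-axis at x = 0 (among the integer gridlines); it crosses the y-axis at the gridline y = 0.
These observations pin down the coefficients.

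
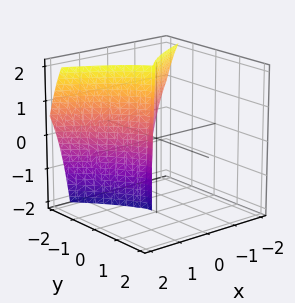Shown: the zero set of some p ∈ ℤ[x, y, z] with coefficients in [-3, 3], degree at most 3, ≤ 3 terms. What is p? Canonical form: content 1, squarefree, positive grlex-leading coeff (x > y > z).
x^2*z - y^3 - 3*x^2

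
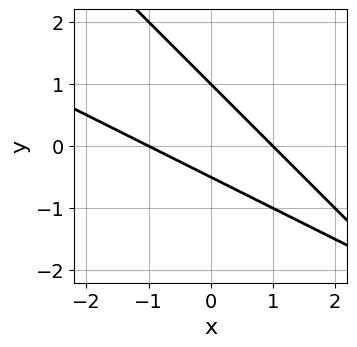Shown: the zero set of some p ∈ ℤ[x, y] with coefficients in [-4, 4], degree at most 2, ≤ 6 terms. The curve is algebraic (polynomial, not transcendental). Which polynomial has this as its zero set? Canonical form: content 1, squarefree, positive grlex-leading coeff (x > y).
x^2 + 3*x*y + 2*y^2 - y - 1

Degree: the shape is more complex than any degree-1 curve, so deg p = 2.
Observable constraints: it meets the y-axis at y = 1 (among the integer gridlines); among the integer gridlines, it crosses the x-axis at x ∈ {-1, 1}.
These observations pin down the coefficients.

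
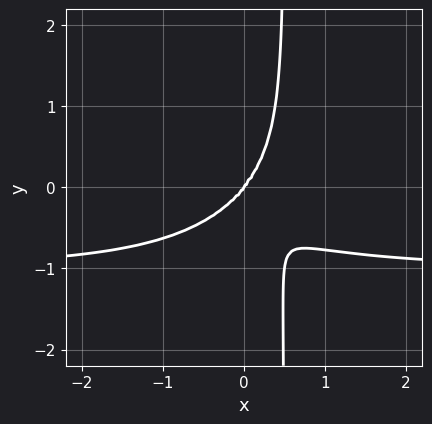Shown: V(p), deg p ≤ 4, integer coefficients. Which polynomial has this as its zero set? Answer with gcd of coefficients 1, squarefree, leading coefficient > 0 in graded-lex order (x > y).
2*x^3*y + 2*x*y^3 + 2*x^3 - y^3

First, deg p = 4.
Then, from the visible intercepts: it crosses the x-axis at the gridline x = 0; it crosses the y-axis at the gridline y = 0.
Finally, matching integer coefficients to the picture gives p.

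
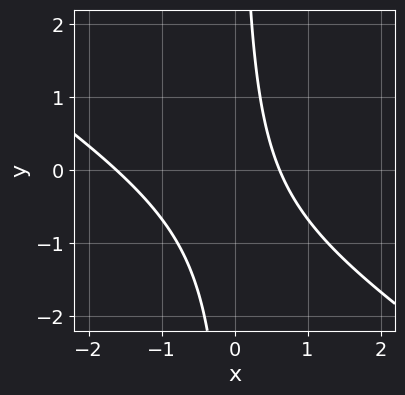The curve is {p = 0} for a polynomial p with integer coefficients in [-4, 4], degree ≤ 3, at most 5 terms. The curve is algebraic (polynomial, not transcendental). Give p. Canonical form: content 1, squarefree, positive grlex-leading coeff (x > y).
2*x^2 + 3*x*y + 2*x - 2

First, deg p = 2. The shape is more complex than any degree-1 curve.
Then, reading off the gridlines: no y-intercept at any integer in the box.
Finally, assembling these constraints gives the stated polynomial.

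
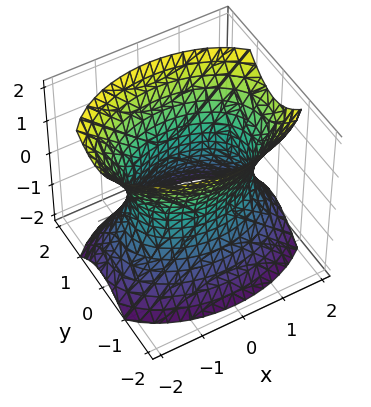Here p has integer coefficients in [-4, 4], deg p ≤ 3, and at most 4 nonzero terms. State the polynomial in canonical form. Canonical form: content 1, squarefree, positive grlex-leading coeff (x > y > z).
First, deg p = 2.
Next, symmetries: the z ↦ −z reflection is a symmetry, so z appears only in even powers; the x ↦ −x reflection is a symmetry, so x appears only in even powers; the y ↦ −y reflection is a symmetry, so y appears only in even powers.
Then, reading off the gridlines: no z-intercept at any integer in the box; among the integer gridlines, it crosses the y-axis at y ∈ {-1, 1}.
Finally, matching integer coefficients to the picture gives p.

x^2 + 2*y^2 - z^2 - 2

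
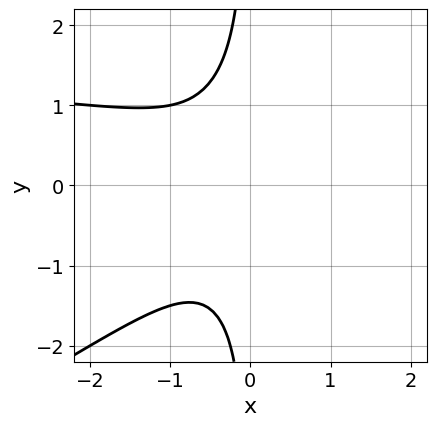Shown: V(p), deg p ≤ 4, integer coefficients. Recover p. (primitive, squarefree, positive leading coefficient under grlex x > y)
x^2*y - 2*x*y^2 - 2*x^2 - x - 2

First, deg p = 3.
Then, observable constraints: the curve avoids every integer x-axis point in the box; no y-intercept at any integer in the box.
Finally, solving for integer coefficients yields p as stated.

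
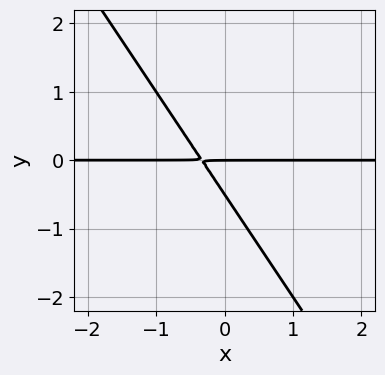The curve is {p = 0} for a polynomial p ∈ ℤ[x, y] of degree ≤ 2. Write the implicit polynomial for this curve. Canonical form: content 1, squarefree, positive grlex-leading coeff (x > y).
The degree is 2 — the shape is more complex than any degree-1 curve.
From the visible intercepts: one y-axis crossing is at y = 0; every point of the x-axis in the box is on the curve.
These observations pin down the coefficients.

3*x*y + 2*y^2 + y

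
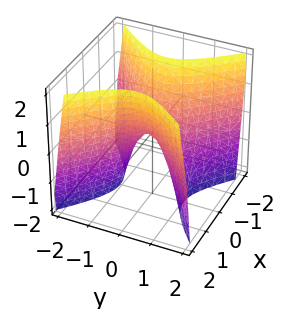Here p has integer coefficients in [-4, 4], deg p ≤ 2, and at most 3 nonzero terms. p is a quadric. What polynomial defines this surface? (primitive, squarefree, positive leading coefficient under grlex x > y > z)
First, the degree is 2 — a saddle surface; a quadric.
Next, symmetries: the y ↦ −y reflection is a symmetry, so y appears only in even powers; mirror symmetry x ↦ −x ⇒ only even powers of x.
Then, against the integer gridlines: one y-axis crossing is at y = 0; one z-axis crossing is at z = 0; it meets the x-axis at x = 0 (among the integer gridlines).
Finally, solving for integer coefficients yields p as stated.

2*x^2 - 2*y^2 - z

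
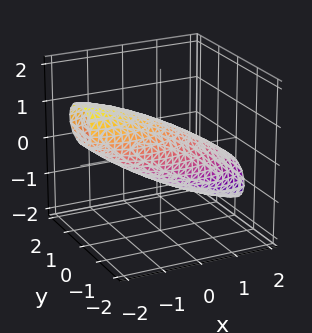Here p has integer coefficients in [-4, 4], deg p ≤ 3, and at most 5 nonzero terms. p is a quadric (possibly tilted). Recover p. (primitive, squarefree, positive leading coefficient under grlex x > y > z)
First, degree: the shape is more complex than any degree-1 surface, so deg p = 2.
Then, checking where it meets the axes: among the integer gridlines, it crosses the y-axis at y ∈ {-1, 1}.
Finally, putting this together gives p.

x^2 + 3*x*z + 2*y^2 + 3*z^2 - 2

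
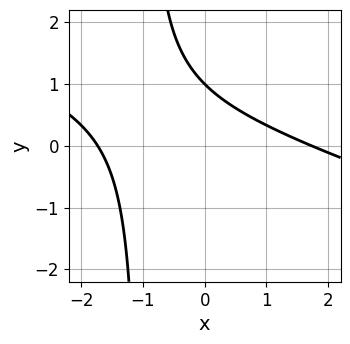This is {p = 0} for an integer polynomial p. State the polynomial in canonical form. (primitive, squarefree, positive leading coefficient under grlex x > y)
x^2 + 3*x*y + 3*y - 3

1. deg p = 2. A generic line meets the curve in up to 2 points.
2. Checking where it meets the axes: it meets the y-axis at y = 1 (among the integer gridlines).
3. These observations pin down the coefficients.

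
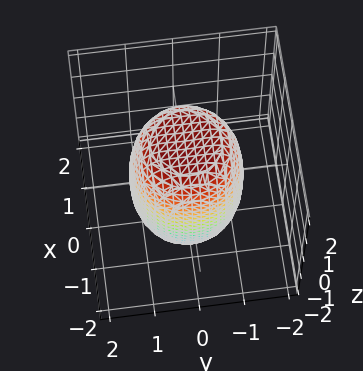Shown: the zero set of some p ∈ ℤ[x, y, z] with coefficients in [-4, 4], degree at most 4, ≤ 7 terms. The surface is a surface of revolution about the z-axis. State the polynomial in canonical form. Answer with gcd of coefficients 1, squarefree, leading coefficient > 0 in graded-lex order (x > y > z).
2*x^4 + 4*x^2*y^2 + 2*y^4 - x^2 - y^2 + z^2 - 3

1. Degree: no degree-3 surface has this shape, so deg p = 4.
2. Symmetries: rotational symmetry about the z-axis ⇒ p depends on x, y only through x² + y².
3. Reading off the gridlines: a circular section at z = 1 has radius between 1 and 2.
4. Together with the visible shape, these determine p as stated.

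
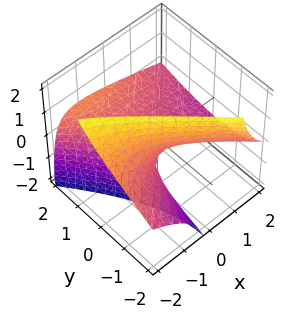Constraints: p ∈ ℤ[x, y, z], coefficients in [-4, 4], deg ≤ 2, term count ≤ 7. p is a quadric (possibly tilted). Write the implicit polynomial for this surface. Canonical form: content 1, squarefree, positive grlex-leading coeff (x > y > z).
First, degree: the shape is more complex than any degree-1 surface, so deg p = 2.
Next, from the axis intercepts and sections: it meets the z-axis at z = 0 (among the integer gridlines); one x-axis crossing is at x = 0; one y-axis crossing is at y = 0.
Finally, together with the visible shape, these determine p as stated.

x^2 + 3*x*z - y^2 + 2*y*z + 3*z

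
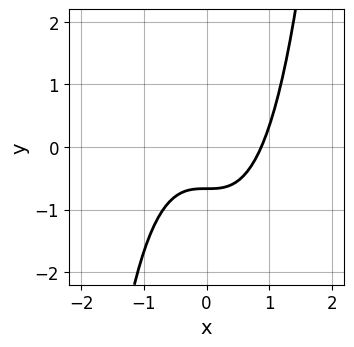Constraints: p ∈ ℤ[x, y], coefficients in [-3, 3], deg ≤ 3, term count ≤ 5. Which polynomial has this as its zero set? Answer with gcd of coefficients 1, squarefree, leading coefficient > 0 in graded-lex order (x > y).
First, deg p = 3.
Finally, putting this together gives p.

3*x^3 - 3*y - 2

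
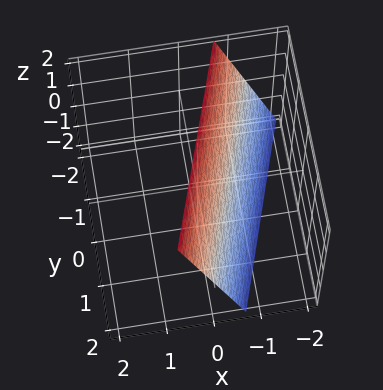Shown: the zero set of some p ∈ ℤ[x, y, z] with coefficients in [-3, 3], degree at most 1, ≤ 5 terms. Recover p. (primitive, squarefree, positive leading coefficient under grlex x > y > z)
1. The degree is 1 — the surface is flat (a plane).
2. From the axis intercepts and sections: one y-axis crossing is at y = 2; it meets the z-axis at z = 2 (among the integer gridlines).
3. Assembling these constraints gives the stated polynomial.

3*x - y - z + 2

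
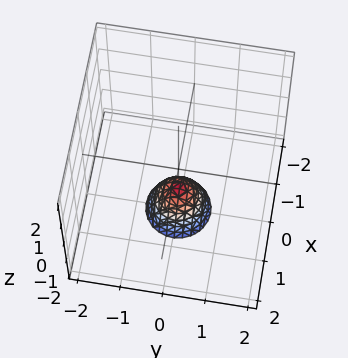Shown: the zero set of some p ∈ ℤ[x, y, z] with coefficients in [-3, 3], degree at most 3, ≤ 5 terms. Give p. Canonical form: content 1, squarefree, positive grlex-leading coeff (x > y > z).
First, degree: a generic line meets the surface in up to 2 points, so deg p = 2.
Next, symmetry: the z-axis is an axis of rotation, so x and y enter only as x² + y².
Then, from the visible intercepts: a circular section at z = -2 has radius between 0 and 1; no x-intercept at any integer in the box; it meets the z-axis at z = -1 (among the integer gridlines); it misses every integer gridline on the y-axis.
Finally, solving for integer coefficients yields p as stated.

2*x^2 + 2*y^2 + z + 1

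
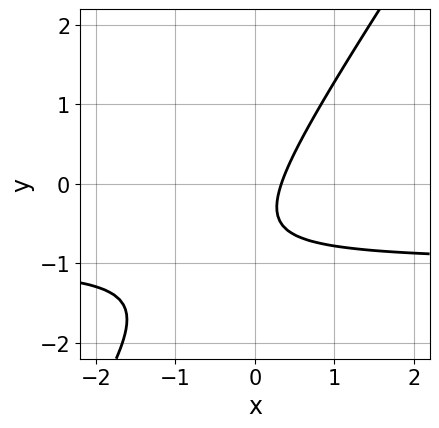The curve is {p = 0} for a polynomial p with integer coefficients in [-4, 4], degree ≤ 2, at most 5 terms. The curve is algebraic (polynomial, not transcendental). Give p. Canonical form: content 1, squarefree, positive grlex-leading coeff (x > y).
3*x*y - 2*y^2 + 3*x - 2*y - 1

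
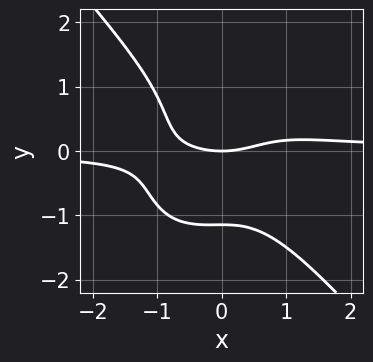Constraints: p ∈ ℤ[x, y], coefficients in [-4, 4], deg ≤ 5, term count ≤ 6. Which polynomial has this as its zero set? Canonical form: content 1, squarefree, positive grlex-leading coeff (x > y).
3*x^3*y + 2*y^4 - x^2 + 3*y

First, deg p = 4. No degree-3 curve has this shape.
Then, against the integer gridlines: it crosses the y-axis at the gridline y = 0; it meets the x-axis at x = 0 (among the integer gridlines).
Finally, solving for integer coefficients yields p as stated.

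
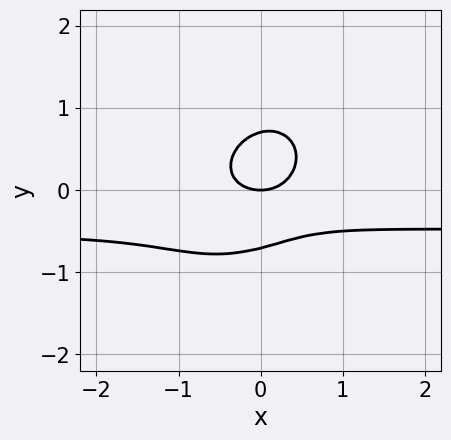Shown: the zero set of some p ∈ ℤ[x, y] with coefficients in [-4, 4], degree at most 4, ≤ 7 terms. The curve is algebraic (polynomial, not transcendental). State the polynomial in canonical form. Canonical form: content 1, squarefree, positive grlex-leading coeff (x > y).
1. Degree: no degree-2 curve has this shape, so deg p = 3.
2. From the axis intercepts and sections: it crosses the x-axis at the gridline x = 0; one y-axis crossing is at y = 0.
3. Putting this together gives p.

2*x^2*y - x*y^2 + 2*y^3 + x^2 - y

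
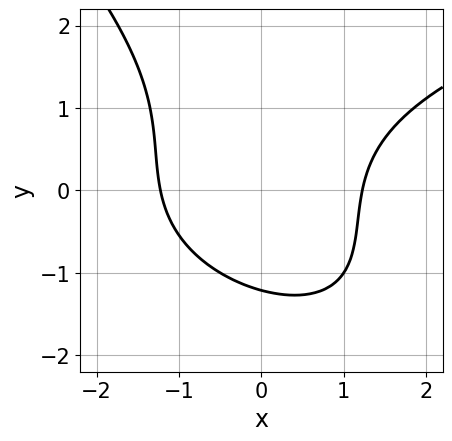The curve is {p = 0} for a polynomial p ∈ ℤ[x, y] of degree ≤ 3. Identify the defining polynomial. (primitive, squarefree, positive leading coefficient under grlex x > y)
First, degree: no degree-2 curve has this shape, so deg p = 3.
Finally, putting this together gives p.

x*y^2 + y^3 - 2*x^2 + y + 3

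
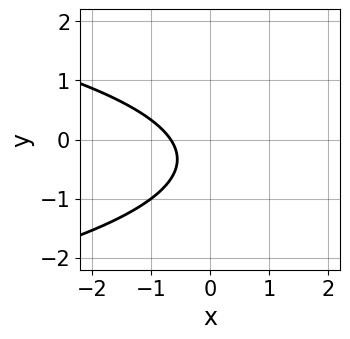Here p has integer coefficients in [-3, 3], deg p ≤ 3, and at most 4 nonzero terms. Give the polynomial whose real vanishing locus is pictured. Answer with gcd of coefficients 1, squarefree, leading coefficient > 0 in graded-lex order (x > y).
3*y^2 + 3*x + 2*y + 2

First, degree: a generic line meets the curve in up to 2 points, so deg p = 2.
Next, from the axis intercepts and sections: the curve avoids every integer y-axis point in the box.
Finally, the integer polynomial consistent with all of this is the stated p.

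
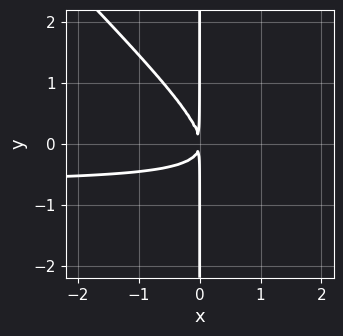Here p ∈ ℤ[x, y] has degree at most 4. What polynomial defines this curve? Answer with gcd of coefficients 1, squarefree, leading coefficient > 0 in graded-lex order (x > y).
1. The degree is 3 — the shape is more complex than any degree-2 curve.
2. From the visible intercepts: the visible y-axis segment lies entirely on the curve.
3. Putting this together gives p.

3*x^2*y + 3*x*y^2 + 2*x^2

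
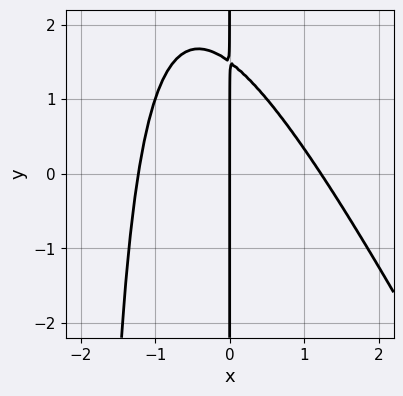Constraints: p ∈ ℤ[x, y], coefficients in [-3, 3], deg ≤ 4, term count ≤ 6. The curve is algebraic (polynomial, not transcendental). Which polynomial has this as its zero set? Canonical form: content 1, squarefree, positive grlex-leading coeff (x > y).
First, degree: no degree-2 curve has this shape, so deg p = 3.
Then, from the axis intercepts and sections: one x-axis crossing is at x = 0; every point of the y-axis in the box is on the curve.
Finally, matching integer coefficients to the picture gives p.

2*x^3 + x^2*y + 2*x*y - 3*x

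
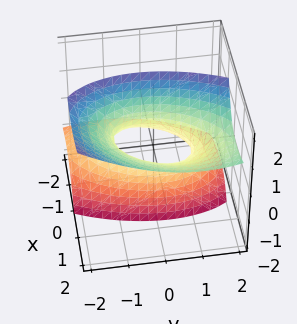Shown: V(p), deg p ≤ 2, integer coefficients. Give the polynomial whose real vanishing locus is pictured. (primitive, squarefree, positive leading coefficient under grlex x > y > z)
2*x^2 - x*y - 3*x*z + y^2 - z^2 - 1

1. deg p = 2.
2. Checking where it meets the axes: the surface avoids every integer z-axis point in the box; among the integer gridlines, it crosses the y-axis at y ∈ {-1, 1}.
3. Fitting integer coefficients to these (and the overall shape) gives p.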